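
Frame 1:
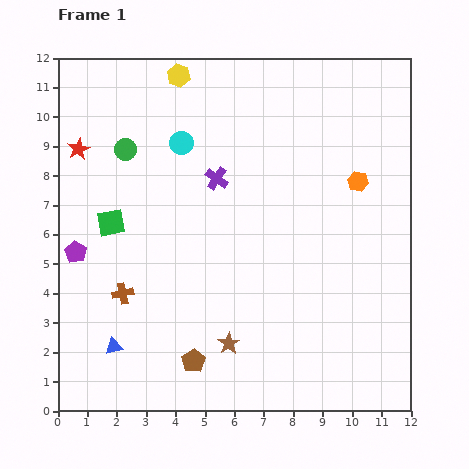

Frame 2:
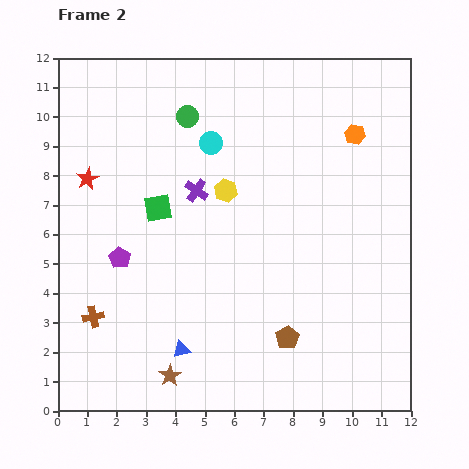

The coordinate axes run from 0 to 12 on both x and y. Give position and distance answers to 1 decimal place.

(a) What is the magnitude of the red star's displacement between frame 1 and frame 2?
1.0

The red star moved from (0.7, 8.9) to (1.0, 7.9), a distance of √(0.3² + 1.0²) ≈ 1.0.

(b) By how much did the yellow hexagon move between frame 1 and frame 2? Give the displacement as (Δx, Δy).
(1.6, -3.9)

The yellow hexagon was at (4.1, 11.4) in frame 1 and (5.7, 7.5) in frame 2.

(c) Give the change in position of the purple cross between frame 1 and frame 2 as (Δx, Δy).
(-0.7, -0.4)

The purple cross was at (5.4, 7.9) in frame 1 and (4.7, 7.5) in frame 2.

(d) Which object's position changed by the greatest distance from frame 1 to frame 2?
the yellow hexagon

(moved 4.2; next 3.3)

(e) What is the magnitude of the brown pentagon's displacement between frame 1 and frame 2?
3.3

The brown pentagon moved from (4.6, 1.7) to (7.8, 2.5), a distance of √(3.2² + 0.8²) ≈ 3.3.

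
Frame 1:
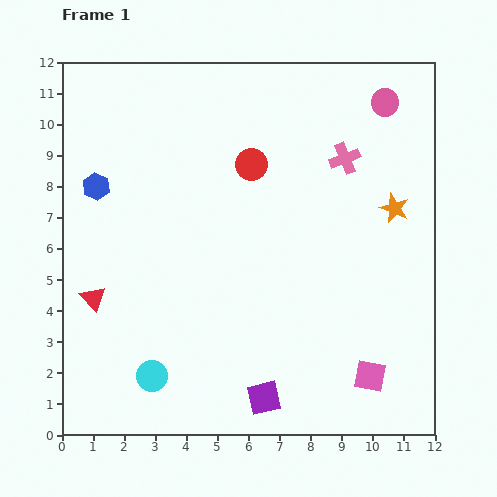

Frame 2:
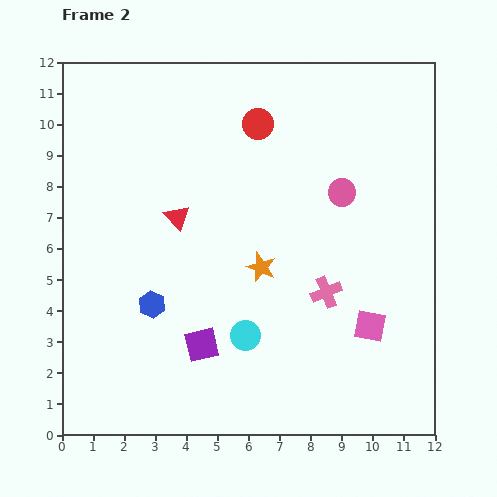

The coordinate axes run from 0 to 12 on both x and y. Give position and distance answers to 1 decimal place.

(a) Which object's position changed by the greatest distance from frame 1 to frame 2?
the orange star

(moved 4.7; next 4.3)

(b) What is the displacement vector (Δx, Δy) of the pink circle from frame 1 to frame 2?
(-1.4, -2.9)

The pink circle was at (10.4, 10.7) in frame 1 and (9.0, 7.8) in frame 2.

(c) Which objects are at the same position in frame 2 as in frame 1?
none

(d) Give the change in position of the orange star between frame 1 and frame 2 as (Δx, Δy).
(-4.3, -1.9)

The orange star was at (10.7, 7.3) in frame 1 and (6.4, 5.4) in frame 2.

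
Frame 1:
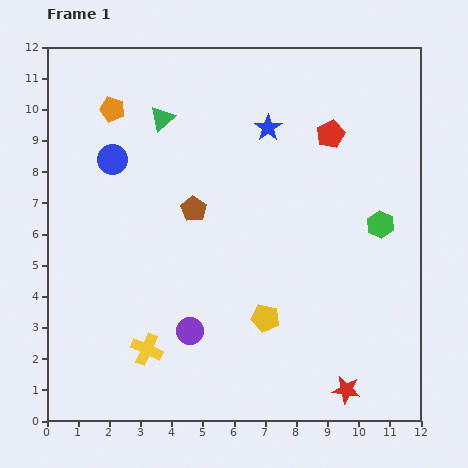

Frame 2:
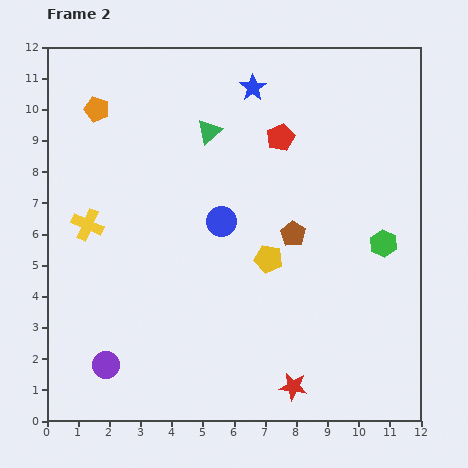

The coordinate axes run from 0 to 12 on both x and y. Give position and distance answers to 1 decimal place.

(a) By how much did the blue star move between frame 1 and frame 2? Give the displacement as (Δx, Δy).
(-0.5, 1.3)

The blue star was at (7.1, 9.4) in frame 1 and (6.6, 10.7) in frame 2.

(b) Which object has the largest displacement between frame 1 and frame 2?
the yellow cross

(moved 4.4; next 4.0)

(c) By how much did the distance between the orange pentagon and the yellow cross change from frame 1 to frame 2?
-4.1

Distance in frame 1: 7.8. Distance in frame 2: 3.7.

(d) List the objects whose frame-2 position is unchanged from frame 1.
none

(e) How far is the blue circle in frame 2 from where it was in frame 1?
4.0

The blue circle moved from (2.1, 8.4) to (5.6, 6.4), a distance of √(3.5² + 2.0²) ≈ 4.0.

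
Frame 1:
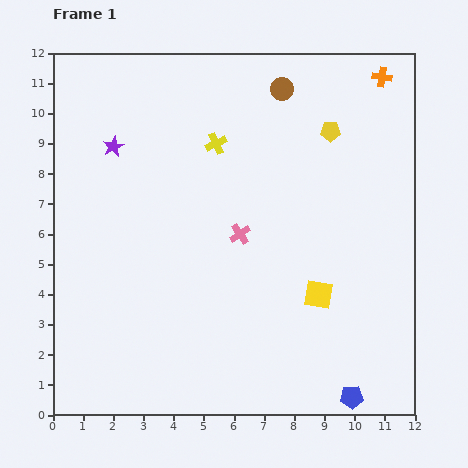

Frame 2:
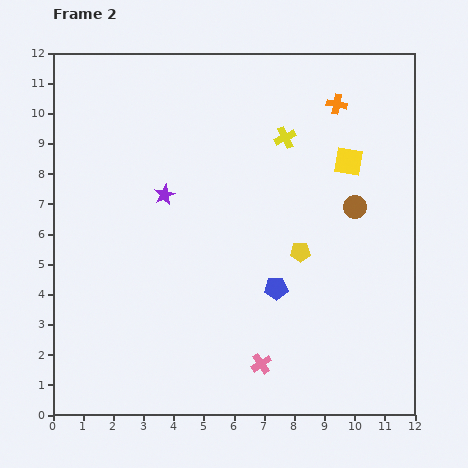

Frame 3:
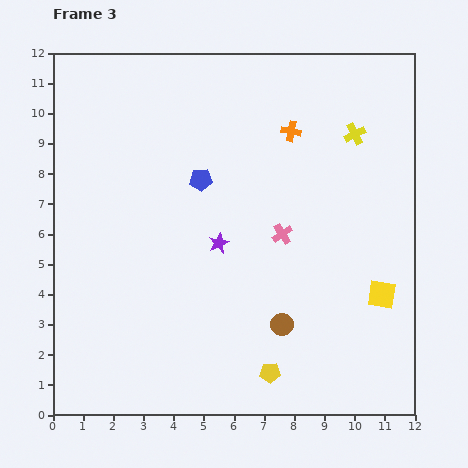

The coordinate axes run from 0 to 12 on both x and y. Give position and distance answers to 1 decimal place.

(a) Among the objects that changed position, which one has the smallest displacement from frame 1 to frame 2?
the orange cross

(moved 1.7)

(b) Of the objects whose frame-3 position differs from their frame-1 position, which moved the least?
the pink cross

(moved 1.4)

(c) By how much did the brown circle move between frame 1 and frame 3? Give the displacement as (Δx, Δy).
(0.0, -7.8)

The brown circle was at (7.6, 10.8) in frame 1 and (7.6, 3.0) in frame 3.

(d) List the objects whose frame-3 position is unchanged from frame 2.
none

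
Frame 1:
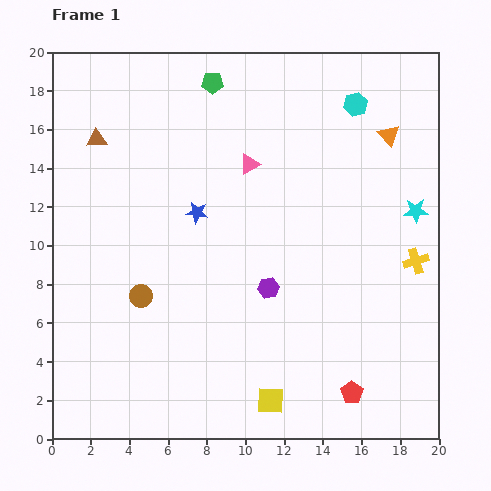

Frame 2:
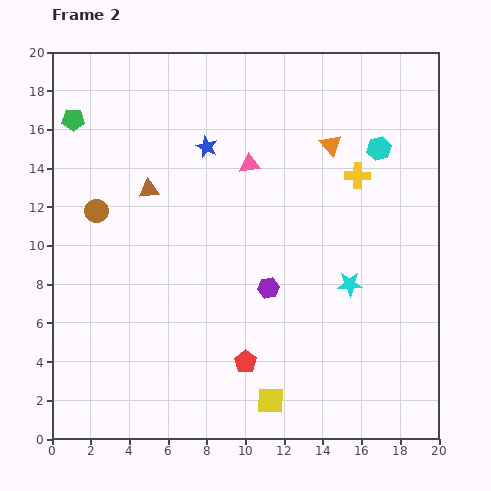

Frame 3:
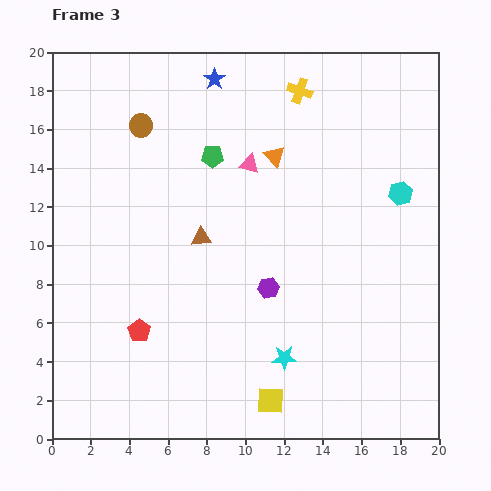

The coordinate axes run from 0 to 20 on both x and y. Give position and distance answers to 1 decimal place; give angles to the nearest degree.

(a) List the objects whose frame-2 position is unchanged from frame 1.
the purple hexagon, the yellow square, the pink triangle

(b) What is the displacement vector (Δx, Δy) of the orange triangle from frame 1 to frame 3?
(-5.9, -1.1)

The orange triangle was at (17.4, 15.7) in frame 1 and (11.5, 14.6) in frame 3.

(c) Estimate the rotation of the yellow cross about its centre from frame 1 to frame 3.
36° clockwise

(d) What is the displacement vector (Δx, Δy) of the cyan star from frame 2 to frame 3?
(-3.4, -3.8)

The cyan star was at (15.4, 8.0) in frame 2 and (12.0, 4.2) in frame 3.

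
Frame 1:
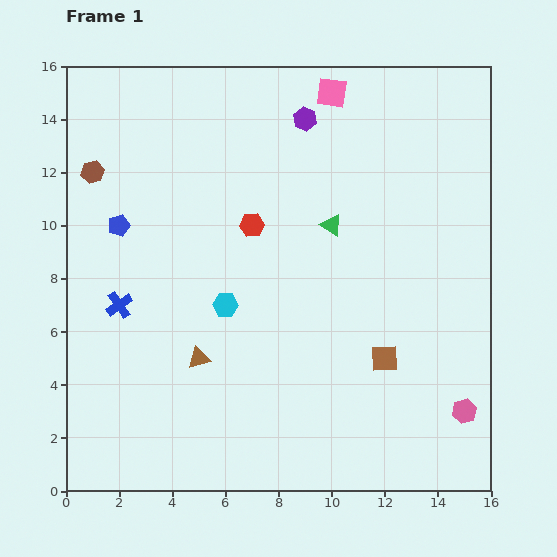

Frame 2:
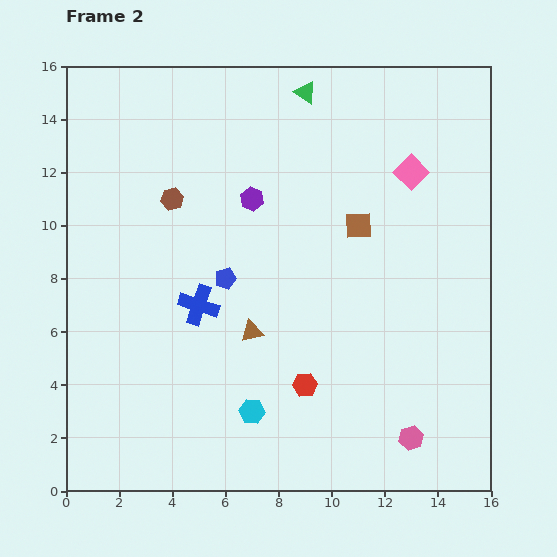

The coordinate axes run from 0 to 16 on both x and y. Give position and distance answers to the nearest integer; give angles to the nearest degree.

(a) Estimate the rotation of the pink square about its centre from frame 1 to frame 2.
38° clockwise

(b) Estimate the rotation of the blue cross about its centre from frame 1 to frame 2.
38° counter-clockwise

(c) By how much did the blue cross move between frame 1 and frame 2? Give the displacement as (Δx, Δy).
(3, 0)

The blue cross was at (2, 7) in frame 1 and (5, 7) in frame 2.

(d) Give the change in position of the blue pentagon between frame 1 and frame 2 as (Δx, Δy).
(4, -2)

The blue pentagon was at (2, 10) in frame 1 and (6, 8) in frame 2.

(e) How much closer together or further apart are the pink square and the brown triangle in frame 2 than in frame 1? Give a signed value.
-3

Distance in frame 1: 11. Distance in frame 2: 8.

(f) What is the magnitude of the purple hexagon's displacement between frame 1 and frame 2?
4

The purple hexagon moved from (9, 14) to (7, 11), a distance of √(2² + 3²) ≈ 4.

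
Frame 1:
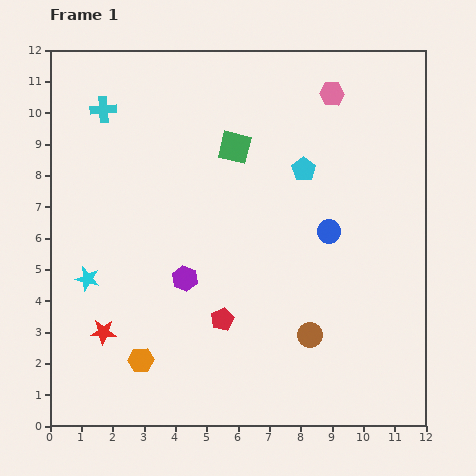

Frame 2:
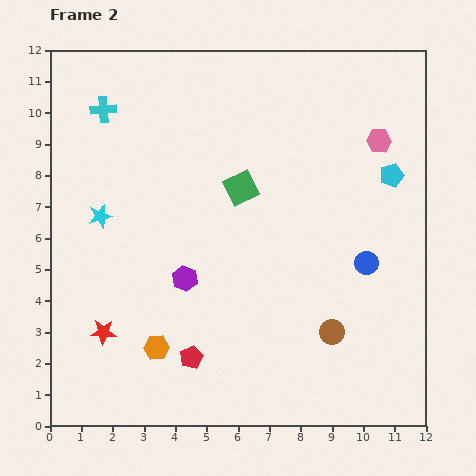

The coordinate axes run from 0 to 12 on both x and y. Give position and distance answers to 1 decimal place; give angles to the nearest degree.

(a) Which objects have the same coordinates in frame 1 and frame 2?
the cyan cross, the purple hexagon, the red star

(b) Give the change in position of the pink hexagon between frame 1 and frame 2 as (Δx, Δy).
(1.5, -1.5)

The pink hexagon was at (9.0, 10.6) in frame 1 and (10.5, 9.1) in frame 2.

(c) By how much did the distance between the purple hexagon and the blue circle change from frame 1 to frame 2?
+1.0

Distance in frame 1: 4.8. Distance in frame 2: 5.8.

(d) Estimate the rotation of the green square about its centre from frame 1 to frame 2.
39° counter-clockwise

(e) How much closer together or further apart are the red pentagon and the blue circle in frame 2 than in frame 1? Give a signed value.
+2.0

Distance in frame 1: 4.4. Distance in frame 2: 6.4.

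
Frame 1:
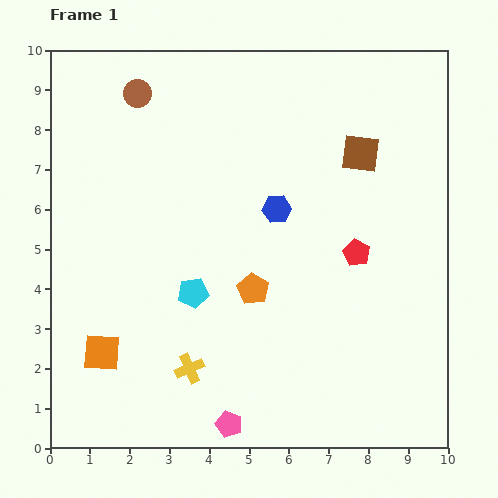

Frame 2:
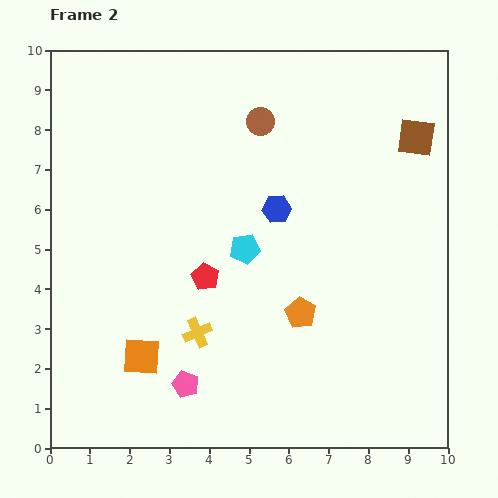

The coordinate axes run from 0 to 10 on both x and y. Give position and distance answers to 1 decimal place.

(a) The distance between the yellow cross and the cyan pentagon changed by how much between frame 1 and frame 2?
+0.5

Distance in frame 1: 1.9. Distance in frame 2: 2.4.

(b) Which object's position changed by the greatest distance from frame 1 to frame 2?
the red pentagon

(moved 3.8; next 3.2)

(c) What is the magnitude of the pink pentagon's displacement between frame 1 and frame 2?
1.5

The pink pentagon moved from (4.5, 0.6) to (3.4, 1.6), a distance of √(1.1² + 1.0²) ≈ 1.5.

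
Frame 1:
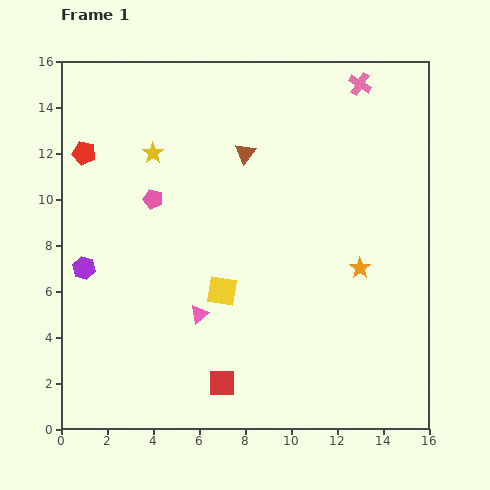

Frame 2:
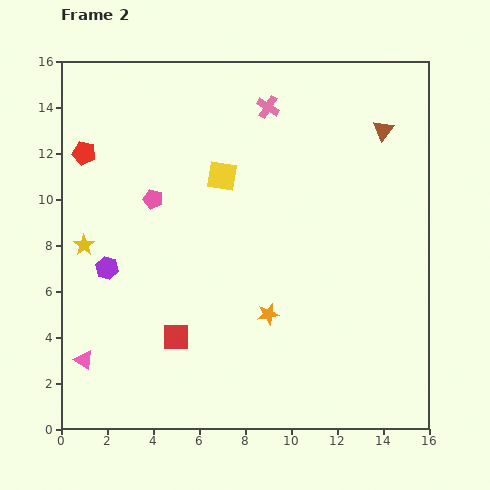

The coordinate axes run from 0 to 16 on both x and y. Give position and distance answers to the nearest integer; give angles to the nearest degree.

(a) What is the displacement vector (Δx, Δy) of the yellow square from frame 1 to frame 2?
(0, 5)

The yellow square was at (7, 6) in frame 1 and (7, 11) in frame 2.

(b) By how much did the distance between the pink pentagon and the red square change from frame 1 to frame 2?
-3

Distance in frame 1: 9. Distance in frame 2: 6.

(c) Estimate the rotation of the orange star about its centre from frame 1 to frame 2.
26° clockwise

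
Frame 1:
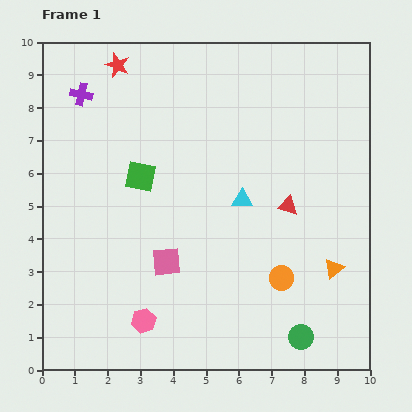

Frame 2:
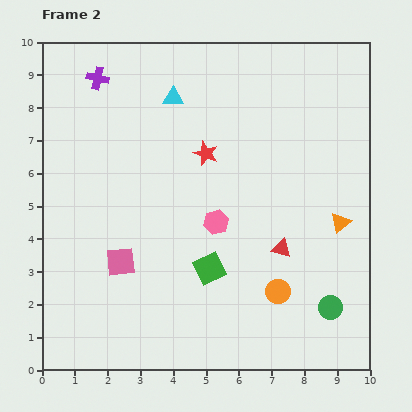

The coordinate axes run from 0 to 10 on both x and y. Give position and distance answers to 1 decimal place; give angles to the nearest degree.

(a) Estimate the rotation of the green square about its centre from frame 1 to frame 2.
38° counter-clockwise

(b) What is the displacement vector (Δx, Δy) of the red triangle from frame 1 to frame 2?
(-0.2, -1.3)

The red triangle was at (7.5, 5.0) in frame 1 and (7.3, 3.7) in frame 2.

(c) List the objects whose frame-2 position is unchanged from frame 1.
none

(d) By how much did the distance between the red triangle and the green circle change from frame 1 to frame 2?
-1.7

Distance in frame 1: 4.0. Distance in frame 2: 2.3.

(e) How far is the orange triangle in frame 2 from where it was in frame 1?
1.4

The orange triangle moved from (8.9, 3.1) to (9.1, 4.5), a distance of √(0.2² + 1.4²) ≈ 1.4.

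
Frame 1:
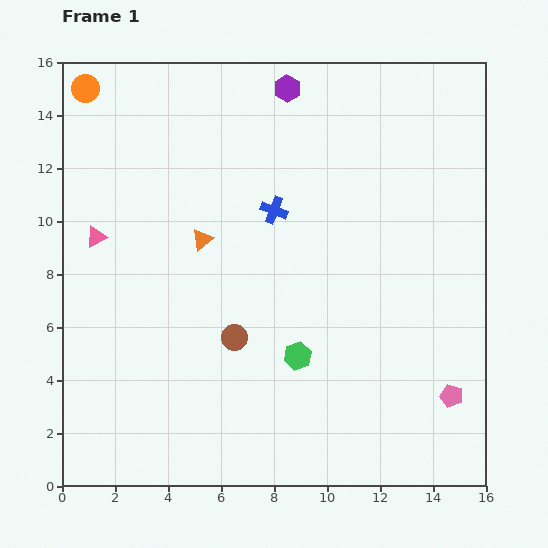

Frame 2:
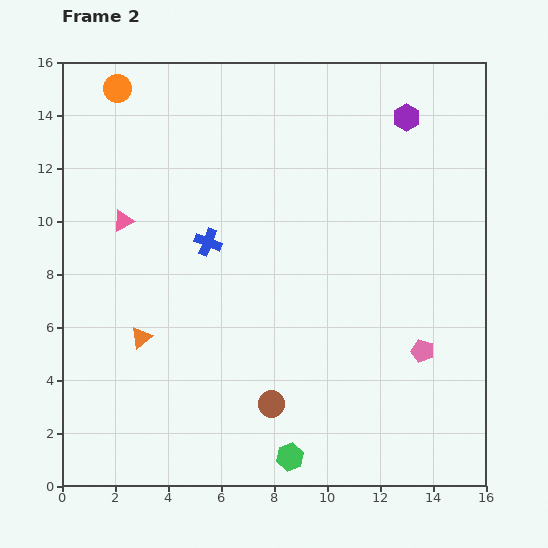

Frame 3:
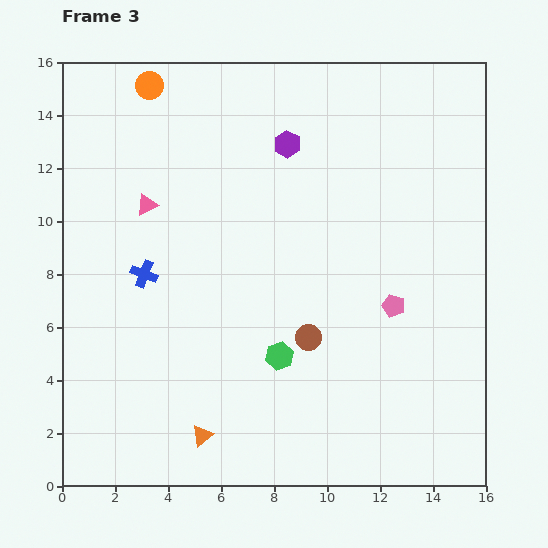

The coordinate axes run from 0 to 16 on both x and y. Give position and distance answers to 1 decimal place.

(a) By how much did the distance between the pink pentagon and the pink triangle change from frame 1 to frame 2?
-2.4

Distance in frame 1: 14.7. Distance in frame 2: 12.3.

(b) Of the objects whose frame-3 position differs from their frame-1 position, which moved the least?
the green hexagon

(moved 0.7)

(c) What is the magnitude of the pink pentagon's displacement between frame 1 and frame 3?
4.0

The pink pentagon moved from (14.7, 3.4) to (12.5, 6.8), a distance of √(2.2² + 3.4²) ≈ 4.0.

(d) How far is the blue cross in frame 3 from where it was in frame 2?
2.7

The blue cross moved from (5.5, 9.2) to (3.1, 8.0), a distance of √(2.4² + 1.2²) ≈ 2.7.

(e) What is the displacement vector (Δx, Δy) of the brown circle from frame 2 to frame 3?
(1.4, 2.5)

The brown circle was at (7.9, 3.1) in frame 2 and (9.3, 5.6) in frame 3.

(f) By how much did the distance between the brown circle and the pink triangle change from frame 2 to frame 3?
-1.0

Distance in frame 2: 8.9. Distance in frame 3: 7.9.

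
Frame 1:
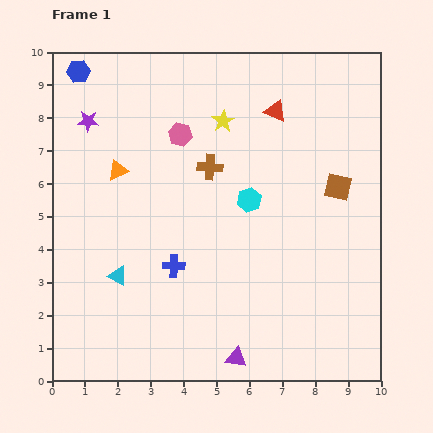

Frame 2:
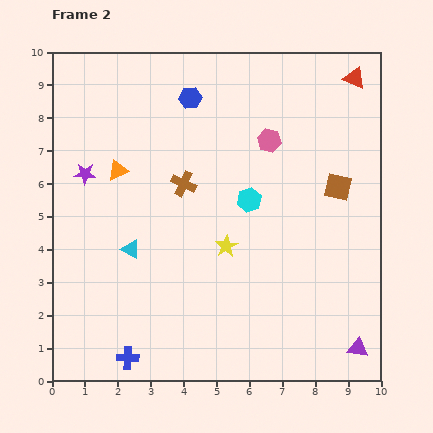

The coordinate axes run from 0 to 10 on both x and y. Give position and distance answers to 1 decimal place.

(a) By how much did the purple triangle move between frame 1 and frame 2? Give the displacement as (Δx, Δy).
(3.7, 0.3)

The purple triangle was at (5.6, 0.7) in frame 1 and (9.3, 1.0) in frame 2.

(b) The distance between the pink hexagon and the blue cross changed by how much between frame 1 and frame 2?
+3.9

Distance in frame 1: 4.0. Distance in frame 2: 7.9.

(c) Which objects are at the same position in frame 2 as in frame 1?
the orange triangle, the cyan hexagon, the brown square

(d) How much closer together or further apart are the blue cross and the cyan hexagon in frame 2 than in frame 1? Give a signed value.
+3.1

Distance in frame 1: 3.0. Distance in frame 2: 6.1.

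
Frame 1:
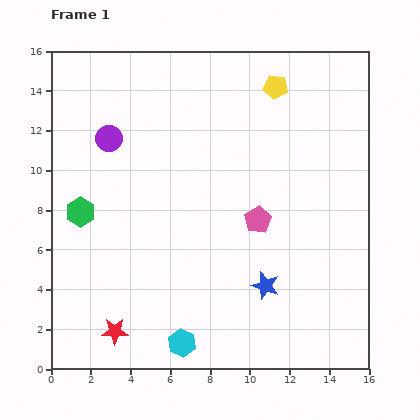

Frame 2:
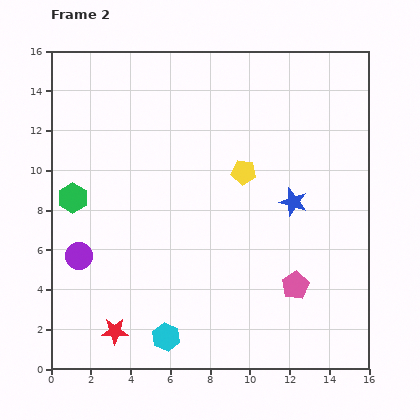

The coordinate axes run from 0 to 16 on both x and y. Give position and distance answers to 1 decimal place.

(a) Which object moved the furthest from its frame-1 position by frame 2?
the purple circle

(moved 6.1; next 4.6)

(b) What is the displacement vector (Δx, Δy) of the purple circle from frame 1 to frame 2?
(-1.5, -5.9)

The purple circle was at (2.9, 11.6) in frame 1 and (1.4, 5.7) in frame 2.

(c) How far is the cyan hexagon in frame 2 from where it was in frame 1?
0.9

The cyan hexagon moved from (6.6, 1.3) to (5.8, 1.6), a distance of √(0.8² + 0.3²) ≈ 0.9.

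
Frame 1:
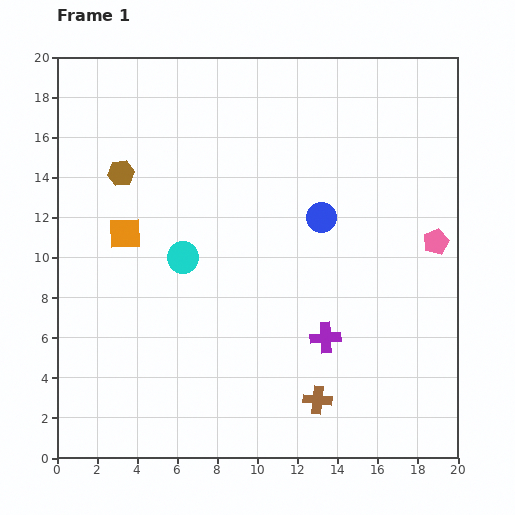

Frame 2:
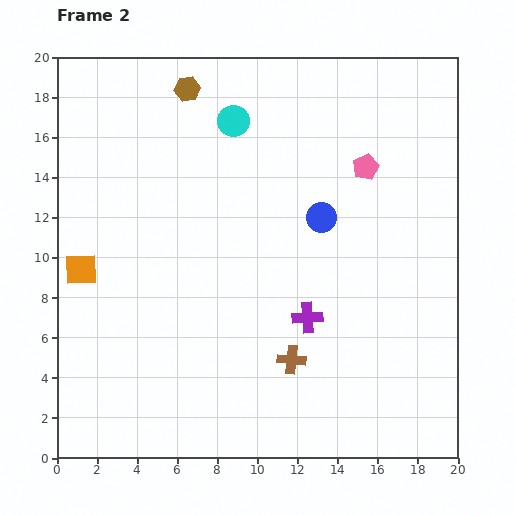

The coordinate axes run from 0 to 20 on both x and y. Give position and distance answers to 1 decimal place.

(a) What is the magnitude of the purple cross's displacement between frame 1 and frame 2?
1.3

The purple cross moved from (13.4, 6.0) to (12.5, 7.0), a distance of √(0.9² + 1.0²) ≈ 1.3.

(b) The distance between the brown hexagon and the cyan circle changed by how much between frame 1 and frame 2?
-2.4

Distance in frame 1: 5.2. Distance in frame 2: 2.8.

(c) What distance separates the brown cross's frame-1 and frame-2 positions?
2.4

The brown cross moved from (13.0, 2.9) to (11.7, 4.9), a distance of √(1.3² + 2.0²) ≈ 2.4.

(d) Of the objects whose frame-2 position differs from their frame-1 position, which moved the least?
the purple cross

(moved 1.3)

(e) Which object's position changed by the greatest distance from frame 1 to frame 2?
the cyan circle

(moved 7.2; next 5.3)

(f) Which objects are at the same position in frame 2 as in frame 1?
the blue circle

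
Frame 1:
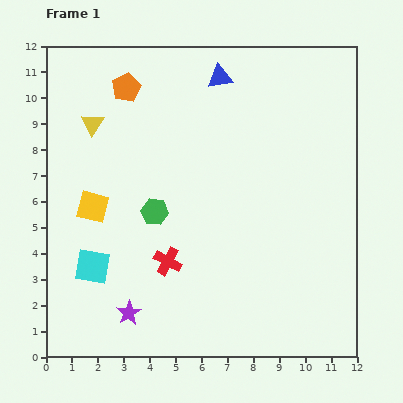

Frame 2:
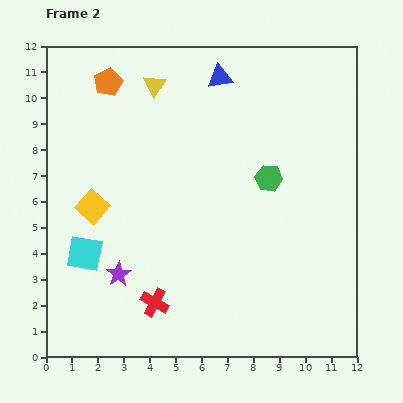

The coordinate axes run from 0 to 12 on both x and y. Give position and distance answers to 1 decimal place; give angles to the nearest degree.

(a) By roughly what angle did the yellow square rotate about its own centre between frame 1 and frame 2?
27° clockwise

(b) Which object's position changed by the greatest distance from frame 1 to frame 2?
the green hexagon

(moved 4.6; next 2.8)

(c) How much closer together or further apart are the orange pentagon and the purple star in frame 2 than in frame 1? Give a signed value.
-1.3

Distance in frame 1: 8.7. Distance in frame 2: 7.4.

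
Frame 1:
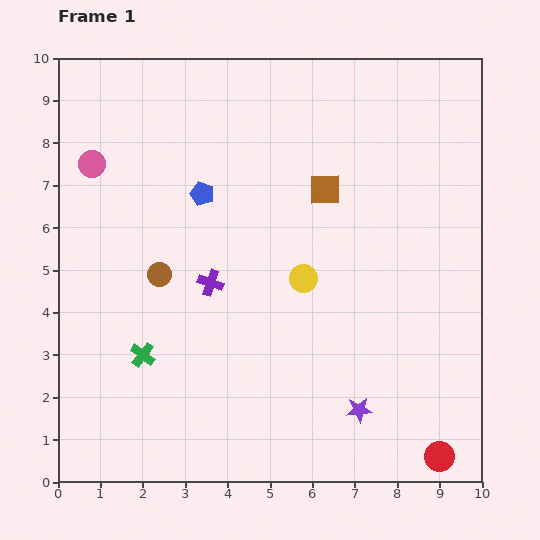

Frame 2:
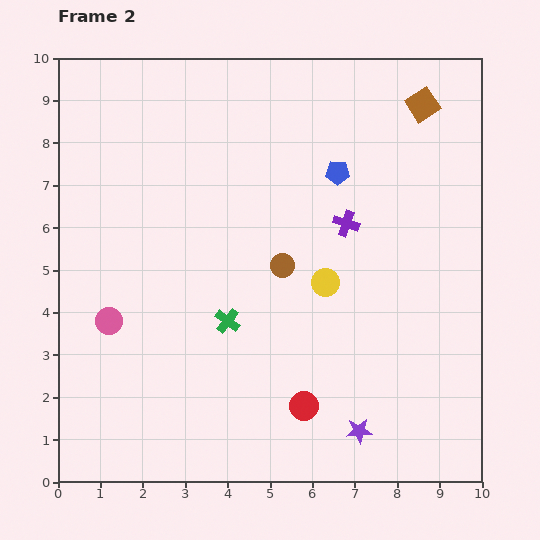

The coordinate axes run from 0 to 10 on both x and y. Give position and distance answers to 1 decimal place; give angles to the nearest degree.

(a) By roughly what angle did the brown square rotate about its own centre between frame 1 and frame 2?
31° counter-clockwise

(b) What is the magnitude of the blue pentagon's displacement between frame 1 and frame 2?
3.2

The blue pentagon moved from (3.4, 6.8) to (6.6, 7.3), a distance of √(3.2² + 0.5²) ≈ 3.2.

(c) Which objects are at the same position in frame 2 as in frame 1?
none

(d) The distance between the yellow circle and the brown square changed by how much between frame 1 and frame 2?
+2.6

Distance in frame 1: 2.2. Distance in frame 2: 4.8.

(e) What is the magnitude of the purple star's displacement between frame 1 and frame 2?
0.5

The purple star moved from (7.1, 1.7) to (7.1, 1.2), a distance of √(0.0² + 0.5²) ≈ 0.5.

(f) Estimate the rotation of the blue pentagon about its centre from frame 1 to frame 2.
18° counter-clockwise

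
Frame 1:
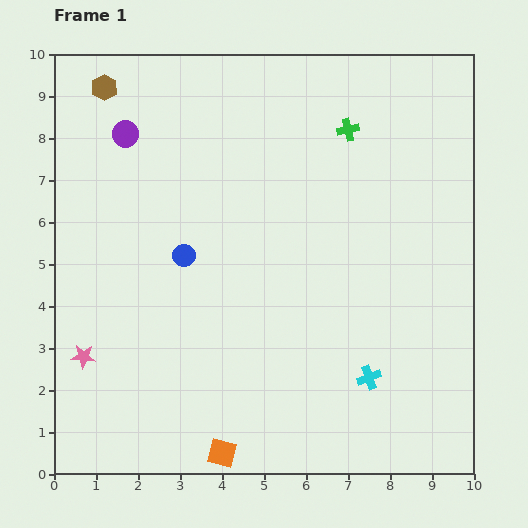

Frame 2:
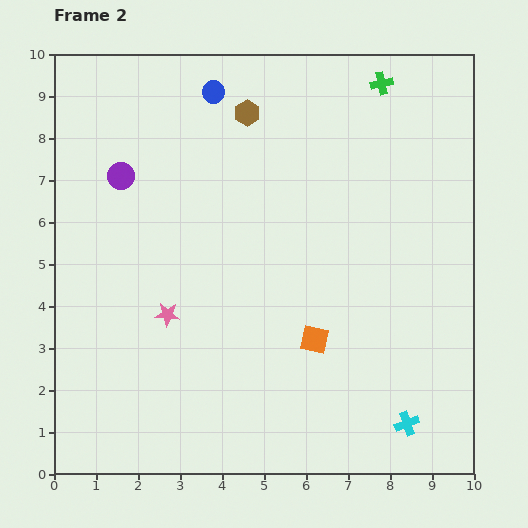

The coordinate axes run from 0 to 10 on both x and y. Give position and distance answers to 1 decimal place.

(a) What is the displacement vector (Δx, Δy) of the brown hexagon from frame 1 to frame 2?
(3.4, -0.6)

The brown hexagon was at (1.2, 9.2) in frame 1 and (4.6, 8.6) in frame 2.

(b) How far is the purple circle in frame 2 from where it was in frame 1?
1.0

The purple circle moved from (1.7, 8.1) to (1.6, 7.1), a distance of √(0.1² + 1.0²) ≈ 1.0.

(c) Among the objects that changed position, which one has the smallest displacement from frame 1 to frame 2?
the purple circle

(moved 1.0)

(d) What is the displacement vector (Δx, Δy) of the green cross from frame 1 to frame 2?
(0.8, 1.1)

The green cross was at (7.0, 8.2) in frame 1 and (7.8, 9.3) in frame 2.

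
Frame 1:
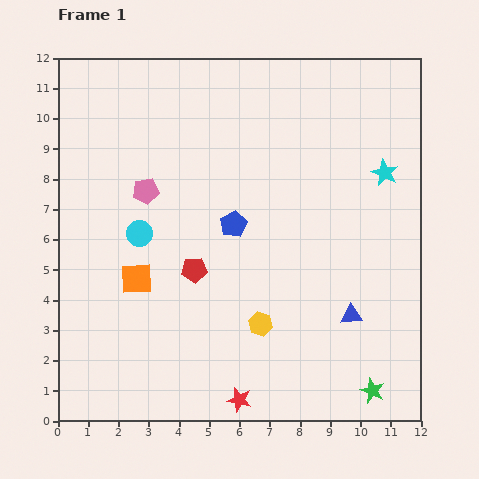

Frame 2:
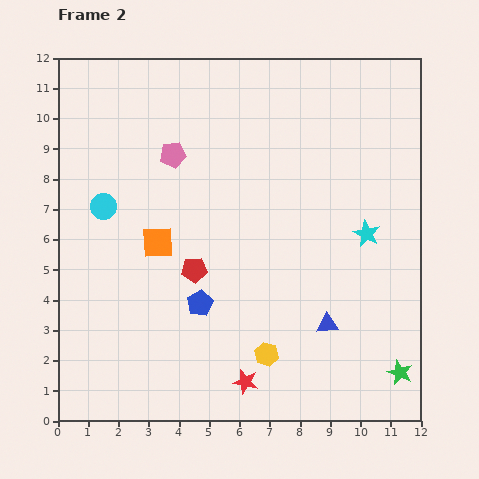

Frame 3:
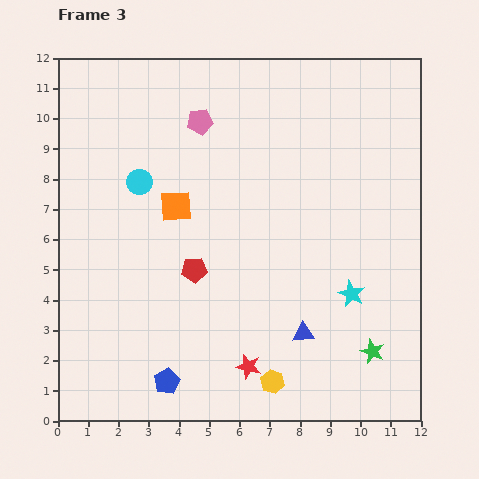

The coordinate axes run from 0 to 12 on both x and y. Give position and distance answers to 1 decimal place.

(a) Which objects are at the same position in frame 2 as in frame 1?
the red pentagon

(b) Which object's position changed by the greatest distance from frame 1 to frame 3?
the blue pentagon

(moved 5.6; next 4.1)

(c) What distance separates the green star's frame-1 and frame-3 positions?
1.3

The green star moved from (10.4, 1.0) to (10.4, 2.3), a distance of √(0.0² + 1.3²) ≈ 1.3.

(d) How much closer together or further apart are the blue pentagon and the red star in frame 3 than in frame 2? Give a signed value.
-0.3

Distance in frame 2: 3.0. Distance in frame 3: 2.7.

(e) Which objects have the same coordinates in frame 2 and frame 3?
the red pentagon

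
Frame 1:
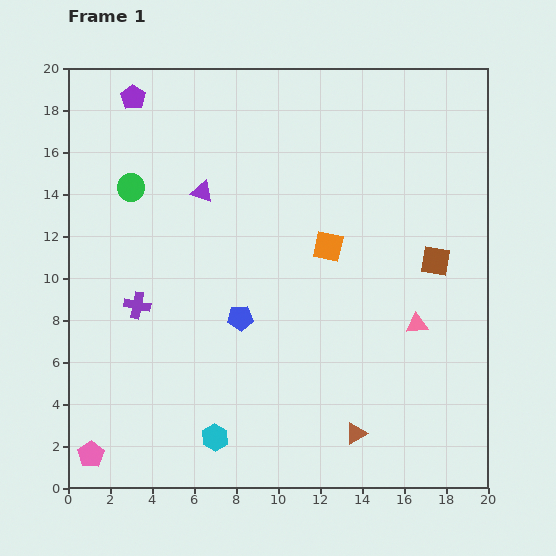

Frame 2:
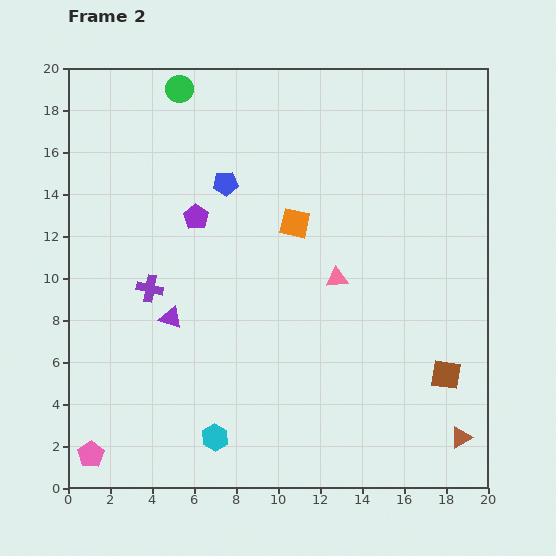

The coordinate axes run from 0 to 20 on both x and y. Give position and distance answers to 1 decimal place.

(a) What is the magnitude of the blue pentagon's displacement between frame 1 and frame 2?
6.4

The blue pentagon moved from (8.2, 8.1) to (7.5, 14.5), a distance of √(0.7² + 6.4²) ≈ 6.4.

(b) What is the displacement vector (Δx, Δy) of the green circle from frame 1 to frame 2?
(2.3, 4.7)

The green circle was at (3.0, 14.3) in frame 1 and (5.3, 19.0) in frame 2.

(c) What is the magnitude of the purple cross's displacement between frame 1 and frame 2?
1.0

The purple cross moved from (3.3, 8.7) to (3.9, 9.5), a distance of √(0.6² + 0.8²) ≈ 1.0.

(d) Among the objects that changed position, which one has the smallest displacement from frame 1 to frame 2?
the purple cross

(moved 1.0)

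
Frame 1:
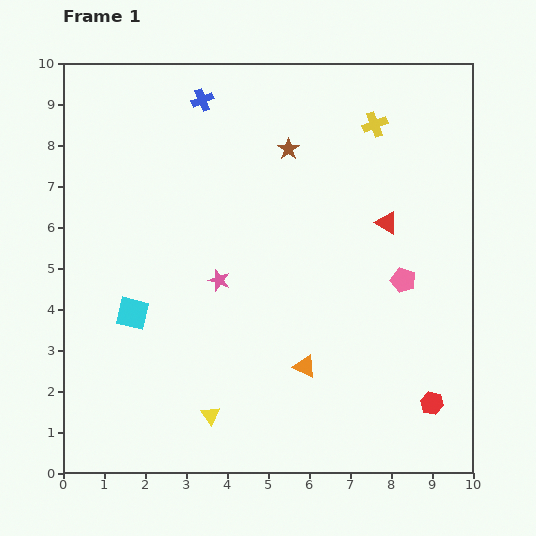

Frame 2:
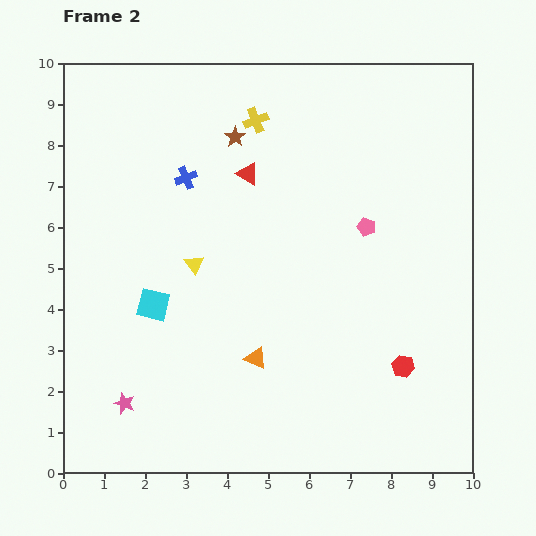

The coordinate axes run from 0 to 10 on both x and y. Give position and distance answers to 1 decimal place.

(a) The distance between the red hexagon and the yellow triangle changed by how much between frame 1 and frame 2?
+0.3

Distance in frame 1: 5.4. Distance in frame 2: 5.7.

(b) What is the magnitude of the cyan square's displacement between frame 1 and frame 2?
0.5

The cyan square moved from (1.7, 3.9) to (2.2, 4.1), a distance of √(0.5² + 0.2²) ≈ 0.5.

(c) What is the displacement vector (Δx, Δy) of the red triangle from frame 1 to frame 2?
(-3.4, 1.2)

The red triangle was at (7.9, 6.1) in frame 1 and (4.5, 7.3) in frame 2.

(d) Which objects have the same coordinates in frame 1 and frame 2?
none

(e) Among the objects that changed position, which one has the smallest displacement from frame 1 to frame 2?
the cyan square

(moved 0.5)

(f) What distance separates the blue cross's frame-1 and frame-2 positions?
1.9

The blue cross moved from (3.4, 9.1) to (3.0, 7.2), a distance of √(0.4² + 1.9²) ≈ 1.9.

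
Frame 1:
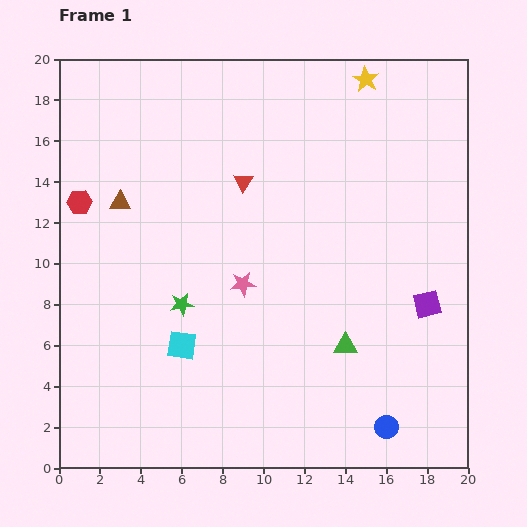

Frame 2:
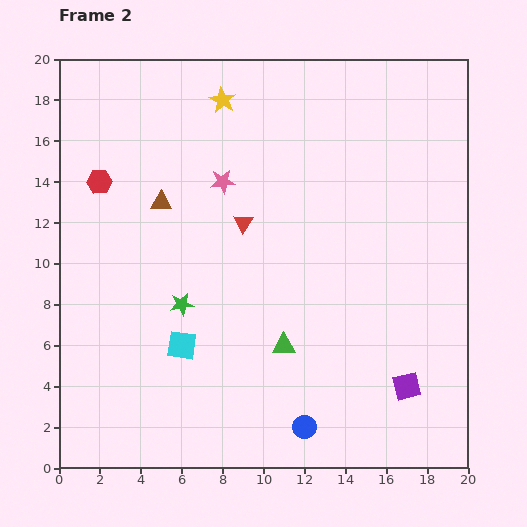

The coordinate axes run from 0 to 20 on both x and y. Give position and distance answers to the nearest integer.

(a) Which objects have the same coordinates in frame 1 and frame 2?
the cyan square, the green star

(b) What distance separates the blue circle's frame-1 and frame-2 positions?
4

The blue circle moved from (16, 2) to (12, 2), a distance of √(4² + 0²) ≈ 4.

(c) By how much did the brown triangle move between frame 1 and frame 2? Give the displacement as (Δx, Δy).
(2, 0)

The brown triangle was at (3, 13) in frame 1 and (5, 13) in frame 2.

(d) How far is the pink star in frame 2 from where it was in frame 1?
5

The pink star moved from (9, 9) to (8, 14), a distance of √(1² + 5²) ≈ 5.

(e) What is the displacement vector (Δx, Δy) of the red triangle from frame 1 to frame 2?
(0, -2)

The red triangle was at (9, 14) in frame 1 and (9, 12) in frame 2.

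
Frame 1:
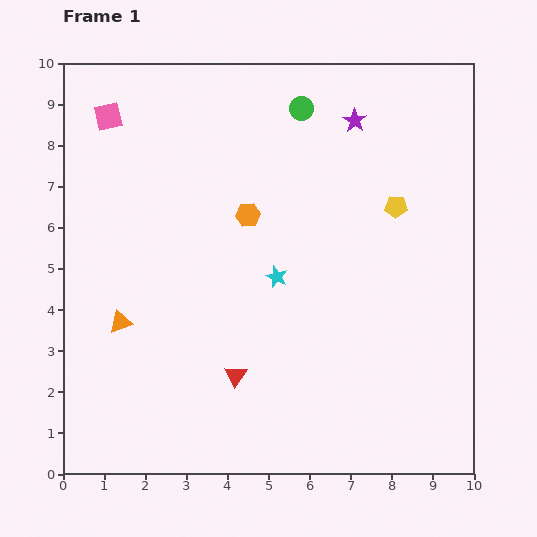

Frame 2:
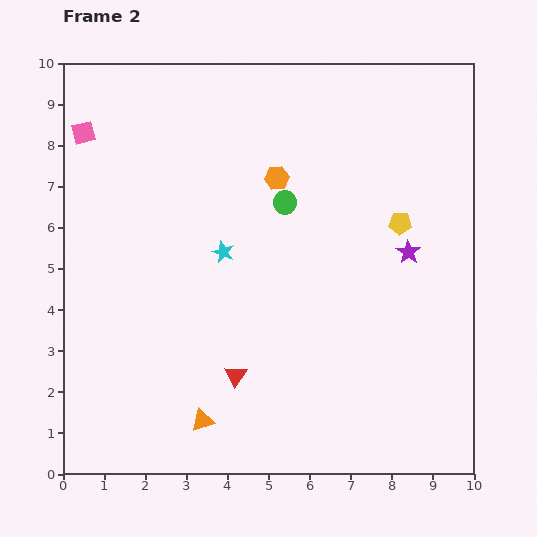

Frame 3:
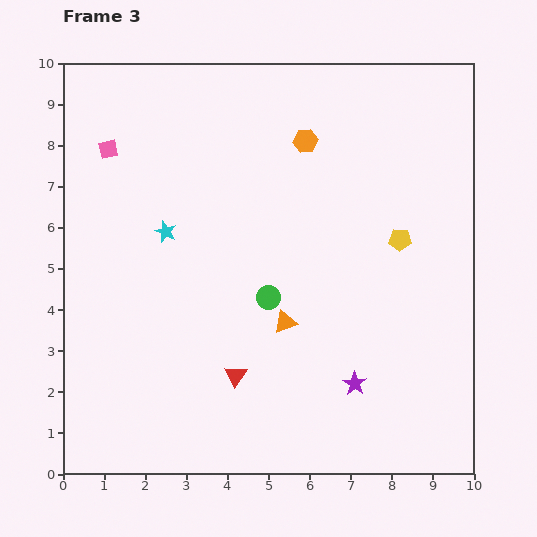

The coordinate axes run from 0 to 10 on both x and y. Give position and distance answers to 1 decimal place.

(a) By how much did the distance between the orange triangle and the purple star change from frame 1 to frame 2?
-1.0

Distance in frame 1: 7.5. Distance in frame 2: 6.5.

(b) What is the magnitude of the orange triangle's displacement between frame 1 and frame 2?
3.1

The orange triangle moved from (1.4, 3.7) to (3.4, 1.3), a distance of √(2.0² + 2.4²) ≈ 3.1.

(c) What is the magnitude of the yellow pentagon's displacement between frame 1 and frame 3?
0.8

The yellow pentagon moved from (8.1, 6.5) to (8.2, 5.7), a distance of √(0.1² + 0.8²) ≈ 0.8.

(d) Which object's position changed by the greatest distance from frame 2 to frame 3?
the purple star

(moved 3.5; next 3.1)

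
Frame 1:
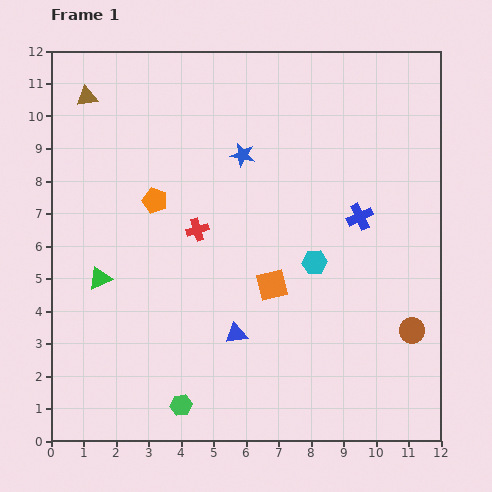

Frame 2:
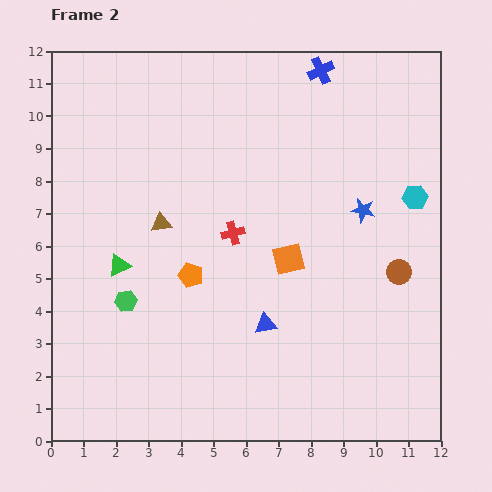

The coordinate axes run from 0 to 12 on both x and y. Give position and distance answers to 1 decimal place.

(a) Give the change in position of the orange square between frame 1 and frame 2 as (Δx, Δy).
(0.5, 0.8)

The orange square was at (6.8, 4.8) in frame 1 and (7.3, 5.6) in frame 2.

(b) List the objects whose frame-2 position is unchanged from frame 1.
none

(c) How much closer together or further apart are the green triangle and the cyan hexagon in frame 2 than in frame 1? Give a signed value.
+2.7

Distance in frame 1: 6.6. Distance in frame 2: 9.3.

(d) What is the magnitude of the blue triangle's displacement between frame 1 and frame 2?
0.9

The blue triangle moved from (5.7, 3.3) to (6.6, 3.6), a distance of √(0.9² + 0.3²) ≈ 0.9.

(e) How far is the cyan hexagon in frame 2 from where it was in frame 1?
3.7

The cyan hexagon moved from (8.1, 5.5) to (11.2, 7.5), a distance of √(3.1² + 2.0²) ≈ 3.7.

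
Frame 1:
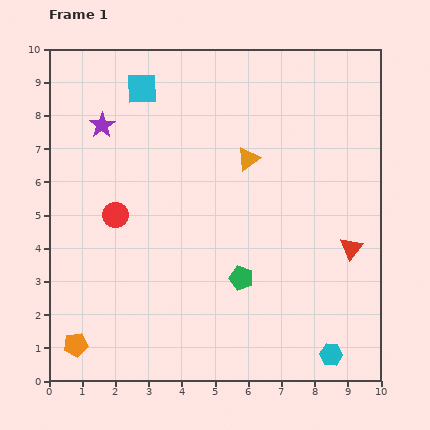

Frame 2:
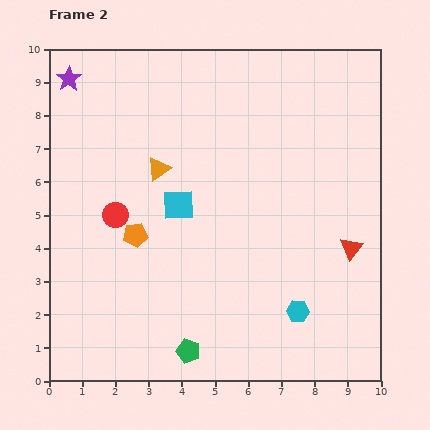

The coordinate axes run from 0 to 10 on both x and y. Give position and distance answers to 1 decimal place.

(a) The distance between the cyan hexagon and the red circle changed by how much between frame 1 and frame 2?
-1.5

Distance in frame 1: 7.7. Distance in frame 2: 6.2.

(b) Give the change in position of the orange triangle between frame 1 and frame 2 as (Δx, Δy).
(-2.7, -0.3)

The orange triangle was at (6.0, 6.7) in frame 1 and (3.3, 6.4) in frame 2.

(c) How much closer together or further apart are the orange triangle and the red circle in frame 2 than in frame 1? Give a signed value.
-2.4

Distance in frame 1: 4.3. Distance in frame 2: 1.9.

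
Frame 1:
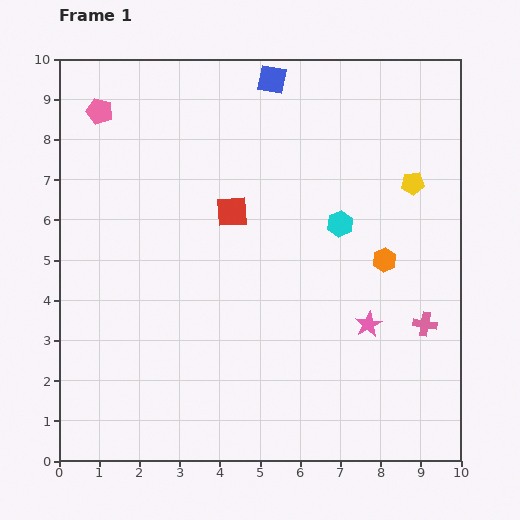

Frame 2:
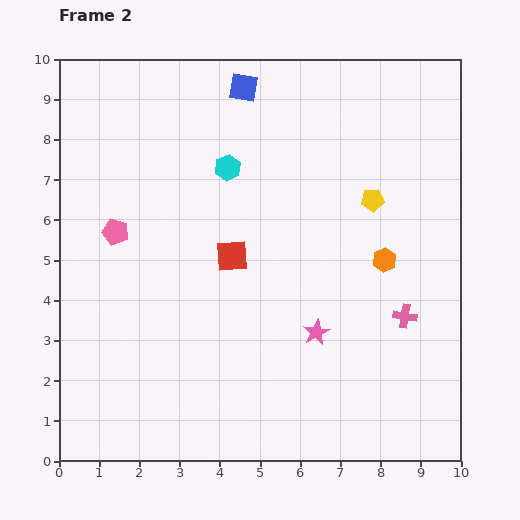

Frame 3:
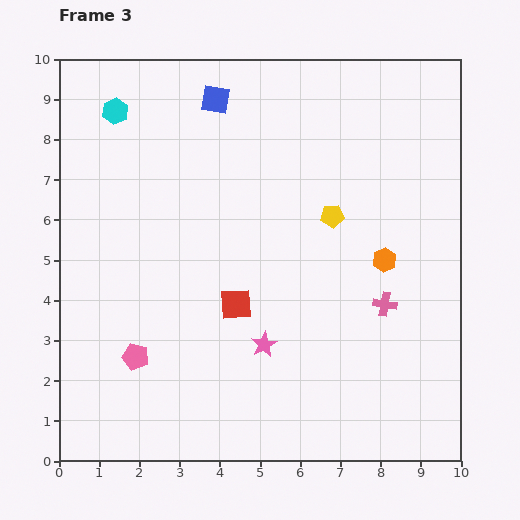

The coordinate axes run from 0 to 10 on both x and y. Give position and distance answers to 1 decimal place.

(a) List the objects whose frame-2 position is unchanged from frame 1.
the orange hexagon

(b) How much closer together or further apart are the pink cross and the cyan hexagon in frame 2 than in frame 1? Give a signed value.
+2.4

Distance in frame 1: 3.3. Distance in frame 2: 5.7.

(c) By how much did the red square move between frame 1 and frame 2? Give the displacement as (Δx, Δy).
(0.0, -1.1)

The red square was at (4.3, 6.2) in frame 1 and (4.3, 5.1) in frame 2.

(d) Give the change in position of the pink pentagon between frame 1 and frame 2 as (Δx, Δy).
(0.4, -3.0)

The pink pentagon was at (1.0, 8.7) in frame 1 and (1.4, 5.7) in frame 2.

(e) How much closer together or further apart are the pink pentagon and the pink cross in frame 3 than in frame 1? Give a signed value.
-3.4

Distance in frame 1: 9.7. Distance in frame 3: 6.3.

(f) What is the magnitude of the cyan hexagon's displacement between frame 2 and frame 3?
3.1

The cyan hexagon moved from (4.2, 7.3) to (1.4, 8.7), a distance of √(2.8² + 1.4²) ≈ 3.1.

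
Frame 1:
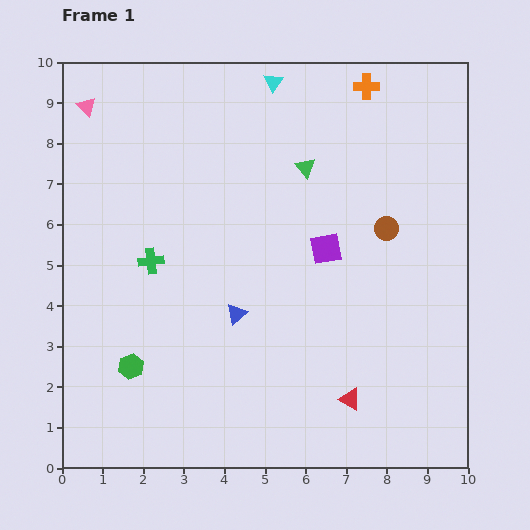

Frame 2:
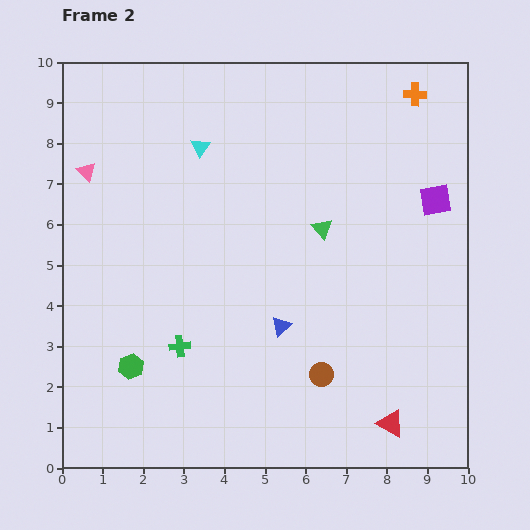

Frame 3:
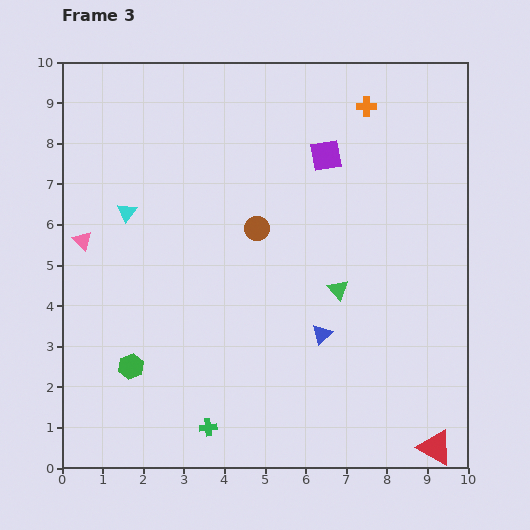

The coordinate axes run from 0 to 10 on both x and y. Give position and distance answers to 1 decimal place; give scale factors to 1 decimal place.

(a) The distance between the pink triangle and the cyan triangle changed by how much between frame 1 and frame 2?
-1.7

Distance in frame 1: 4.6. Distance in frame 2: 2.9.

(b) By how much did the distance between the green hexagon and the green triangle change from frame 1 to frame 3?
-1.1

Distance in frame 1: 6.5. Distance in frame 3: 5.4.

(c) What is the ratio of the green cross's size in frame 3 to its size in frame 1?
0.7×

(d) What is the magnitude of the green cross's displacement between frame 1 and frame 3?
4.3

The green cross moved from (2.2, 5.1) to (3.6, 1.0), a distance of √(1.4² + 4.1²) ≈ 4.3.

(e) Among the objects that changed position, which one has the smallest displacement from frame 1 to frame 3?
the orange cross

(moved 0.5)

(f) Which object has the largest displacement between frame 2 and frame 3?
the brown circle

(moved 3.9; next 2.9)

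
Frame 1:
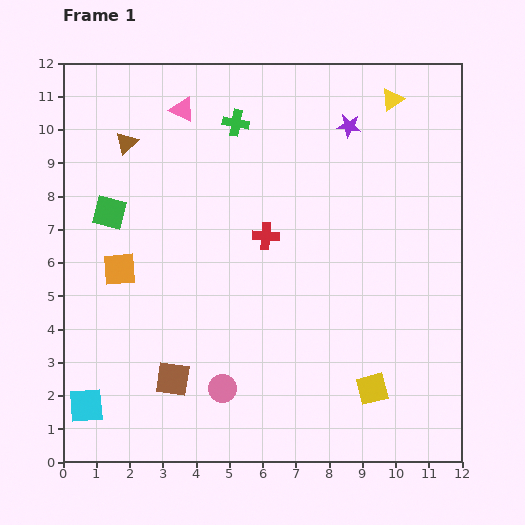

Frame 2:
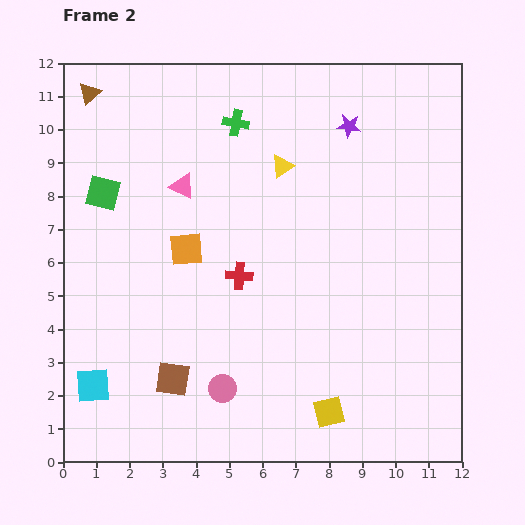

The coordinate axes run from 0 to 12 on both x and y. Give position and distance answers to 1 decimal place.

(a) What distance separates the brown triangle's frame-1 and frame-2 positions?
1.9

The brown triangle moved from (1.9, 9.6) to (0.8, 11.1), a distance of √(1.1² + 1.5²) ≈ 1.9.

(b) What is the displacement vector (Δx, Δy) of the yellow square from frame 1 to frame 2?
(-1.3, -0.7)

The yellow square was at (9.3, 2.2) in frame 1 and (8.0, 1.5) in frame 2.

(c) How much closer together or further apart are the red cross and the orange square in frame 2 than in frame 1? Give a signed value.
-2.7

Distance in frame 1: 4.5. Distance in frame 2: 1.8.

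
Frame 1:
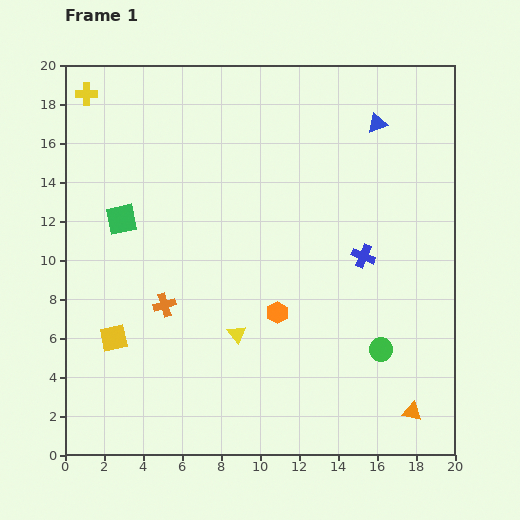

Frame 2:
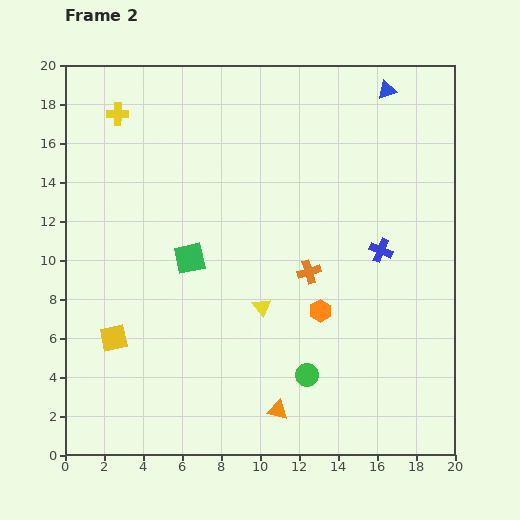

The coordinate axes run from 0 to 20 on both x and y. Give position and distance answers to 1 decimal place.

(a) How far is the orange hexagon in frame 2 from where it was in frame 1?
2.2

The orange hexagon moved from (10.9, 7.3) to (13.1, 7.4), a distance of √(2.2² + 0.1²) ≈ 2.2.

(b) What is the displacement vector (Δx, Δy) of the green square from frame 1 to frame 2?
(3.5, -2.0)

The green square was at (2.9, 12.1) in frame 1 and (6.4, 10.1) in frame 2.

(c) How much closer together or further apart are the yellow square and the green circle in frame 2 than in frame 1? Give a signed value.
-3.6

Distance in frame 1: 13.7. Distance in frame 2: 10.1.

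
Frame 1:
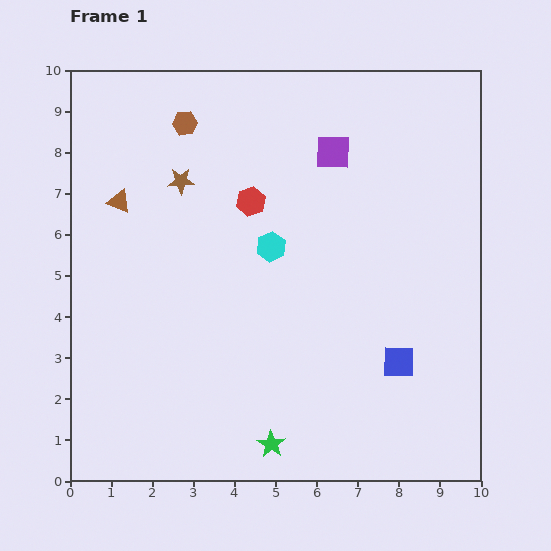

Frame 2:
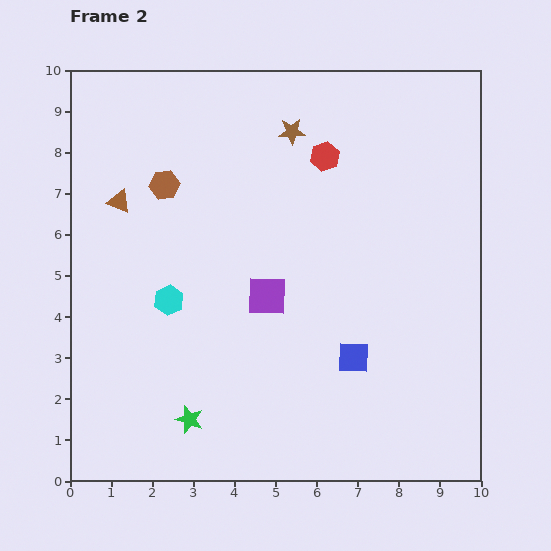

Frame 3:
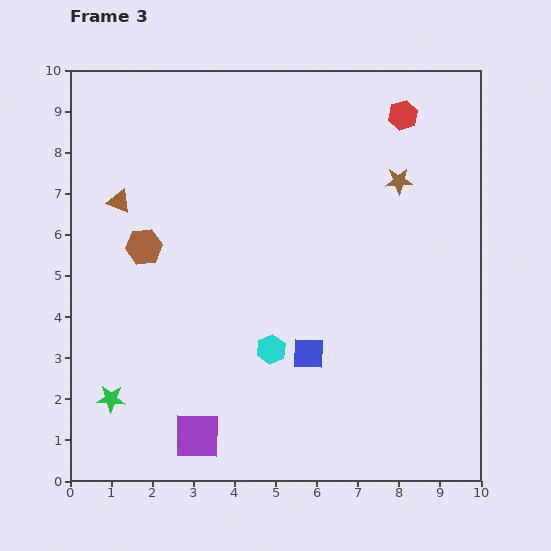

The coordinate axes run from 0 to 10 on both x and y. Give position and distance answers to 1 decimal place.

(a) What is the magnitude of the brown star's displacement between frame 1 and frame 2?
3.0

The brown star moved from (2.7, 7.3) to (5.4, 8.5), a distance of √(2.7² + 1.2²) ≈ 3.0.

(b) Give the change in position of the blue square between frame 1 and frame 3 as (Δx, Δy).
(-2.2, 0.2)

The blue square was at (8.0, 2.9) in frame 1 and (5.8, 3.1) in frame 3.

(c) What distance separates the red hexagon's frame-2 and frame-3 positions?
2.1

The red hexagon moved from (6.2, 7.9) to (8.1, 8.9), a distance of √(1.9² + 1.0²) ≈ 2.1.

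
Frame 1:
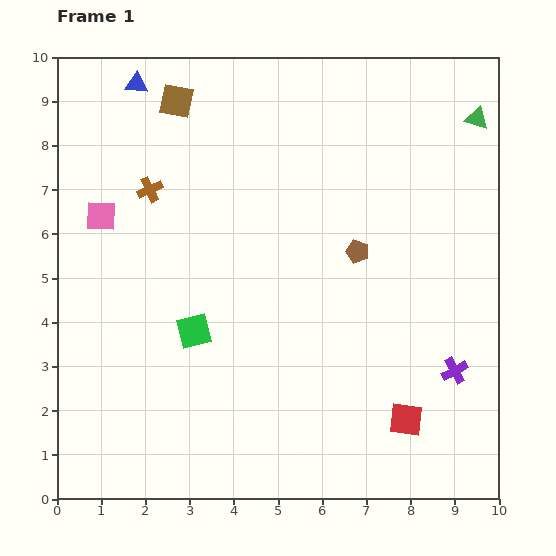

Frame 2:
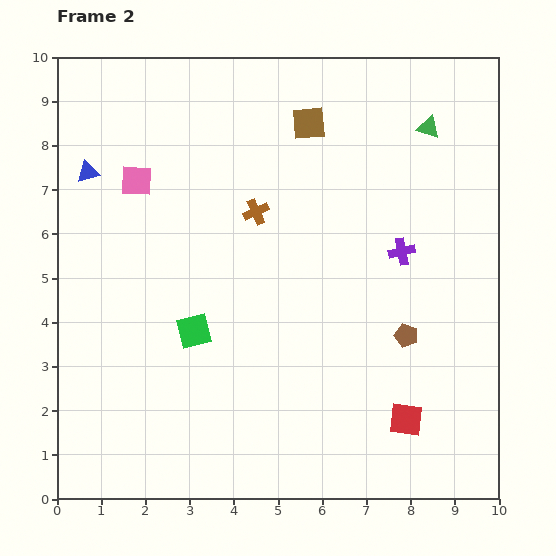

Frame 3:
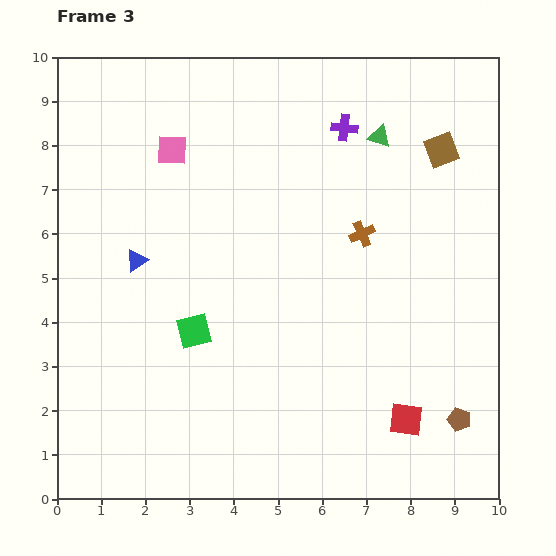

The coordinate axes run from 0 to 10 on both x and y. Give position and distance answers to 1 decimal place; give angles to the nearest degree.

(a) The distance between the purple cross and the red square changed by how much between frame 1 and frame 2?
+2.2

Distance in frame 1: 1.6. Distance in frame 2: 3.8.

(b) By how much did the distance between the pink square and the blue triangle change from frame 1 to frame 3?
-0.5

Distance in frame 1: 3.1. Distance in frame 3: 2.6.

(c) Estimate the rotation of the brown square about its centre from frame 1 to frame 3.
32° counter-clockwise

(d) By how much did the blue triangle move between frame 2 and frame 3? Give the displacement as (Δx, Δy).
(1.1, -2.0)

The blue triangle was at (0.7, 7.4) in frame 2 and (1.8, 5.4) in frame 3.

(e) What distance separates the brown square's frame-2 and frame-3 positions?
3.1

The brown square moved from (5.7, 8.5) to (8.7, 7.9), a distance of √(3.0² + 0.6²) ≈ 3.1.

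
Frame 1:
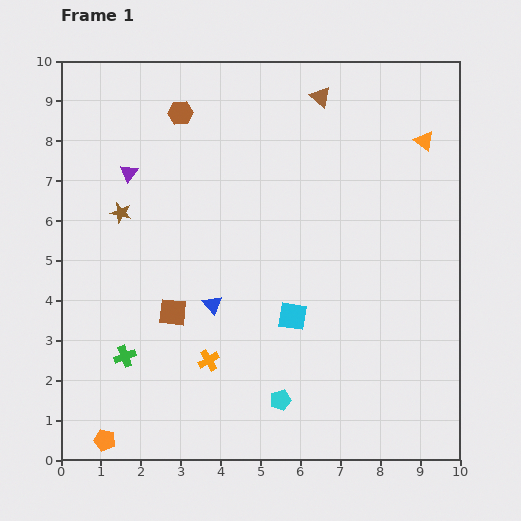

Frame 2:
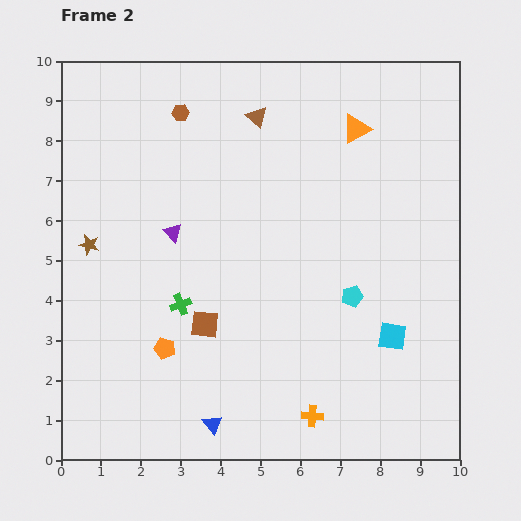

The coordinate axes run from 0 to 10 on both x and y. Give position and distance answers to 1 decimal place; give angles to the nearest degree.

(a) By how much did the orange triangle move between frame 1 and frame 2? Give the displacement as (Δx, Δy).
(-1.7, 0.3)

The orange triangle was at (9.1, 8.0) in frame 1 and (7.4, 8.3) in frame 2.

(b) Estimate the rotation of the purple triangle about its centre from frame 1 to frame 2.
22° counter-clockwise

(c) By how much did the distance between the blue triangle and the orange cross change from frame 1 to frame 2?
+1.1

Distance in frame 1: 1.4. Distance in frame 2: 2.5.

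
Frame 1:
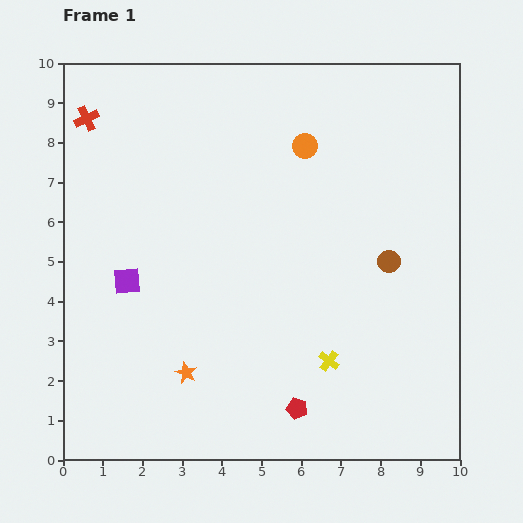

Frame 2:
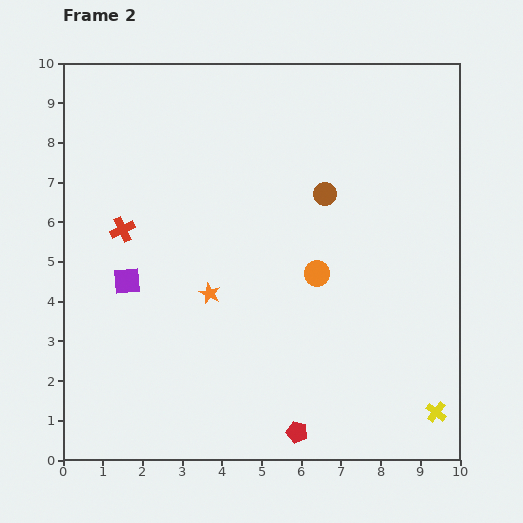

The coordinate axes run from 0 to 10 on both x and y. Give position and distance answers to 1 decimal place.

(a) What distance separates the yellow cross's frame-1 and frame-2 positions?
3.0

The yellow cross moved from (6.7, 2.5) to (9.4, 1.2), a distance of √(2.7² + 1.3²) ≈ 3.0.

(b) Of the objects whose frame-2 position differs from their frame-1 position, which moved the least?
the red pentagon

(moved 0.6)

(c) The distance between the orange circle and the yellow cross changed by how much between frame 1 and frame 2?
-0.8

Distance in frame 1: 5.4. Distance in frame 2: 4.6.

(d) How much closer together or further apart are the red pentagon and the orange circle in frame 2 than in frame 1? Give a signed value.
-2.6

Distance in frame 1: 6.6. Distance in frame 2: 4.0.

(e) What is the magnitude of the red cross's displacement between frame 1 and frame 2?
2.9

The red cross moved from (0.6, 8.6) to (1.5, 5.8), a distance of √(0.9² + 2.8²) ≈ 2.9.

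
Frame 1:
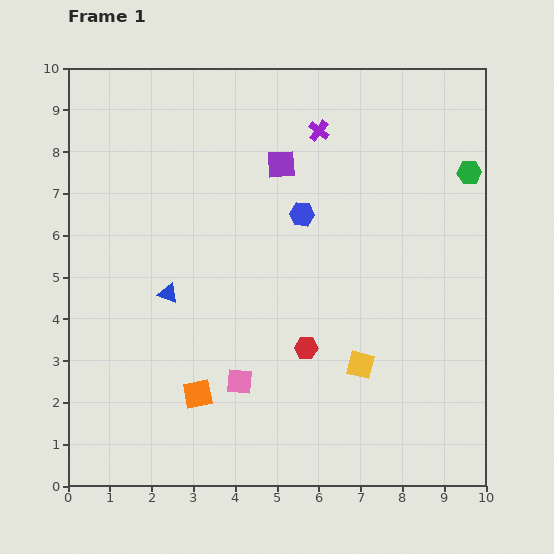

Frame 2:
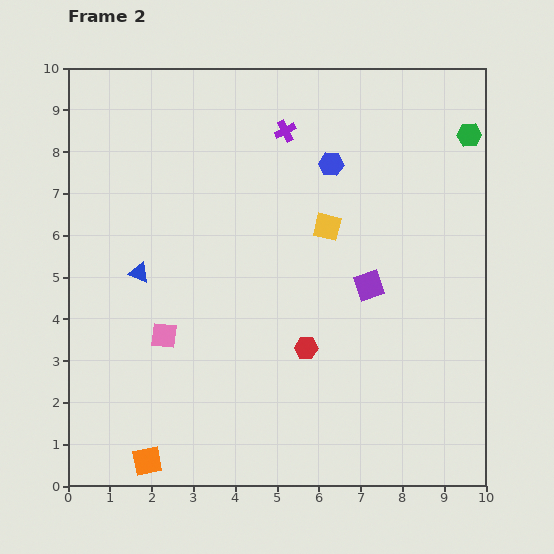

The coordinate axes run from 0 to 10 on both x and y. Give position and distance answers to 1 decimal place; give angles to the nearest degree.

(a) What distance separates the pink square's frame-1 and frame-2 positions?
2.1

The pink square moved from (4.1, 2.5) to (2.3, 3.6), a distance of √(1.8² + 1.1²) ≈ 2.1.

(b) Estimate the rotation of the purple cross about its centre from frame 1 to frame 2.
27° clockwise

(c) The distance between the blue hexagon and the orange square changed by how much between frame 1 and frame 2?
+3.4

Distance in frame 1: 5.0. Distance in frame 2: 8.4.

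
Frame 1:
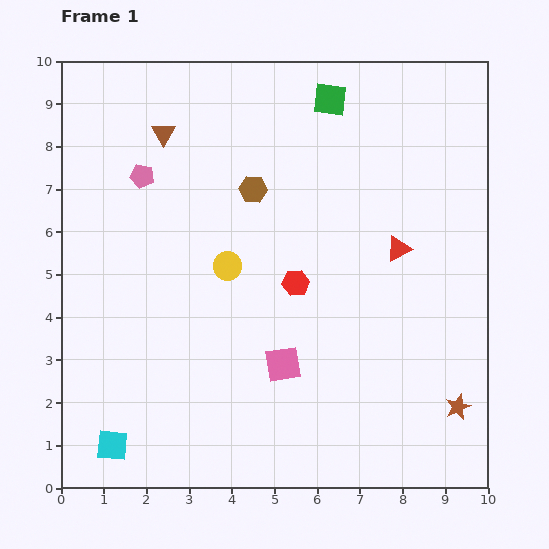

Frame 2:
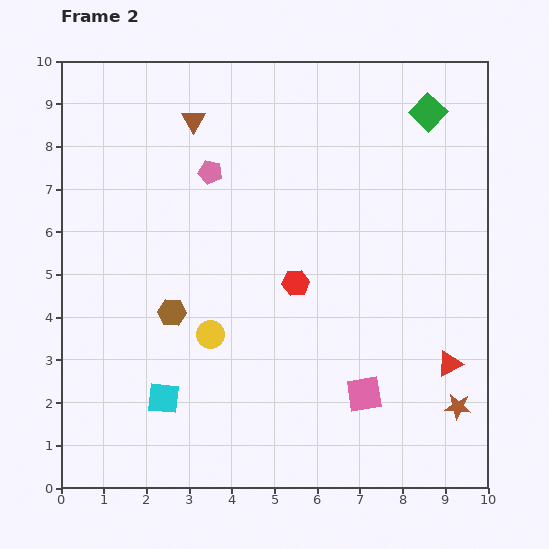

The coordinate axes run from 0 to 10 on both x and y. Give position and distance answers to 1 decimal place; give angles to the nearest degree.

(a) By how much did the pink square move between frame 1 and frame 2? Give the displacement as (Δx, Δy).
(1.9, -0.7)

The pink square was at (5.2, 2.9) in frame 1 and (7.1, 2.2) in frame 2.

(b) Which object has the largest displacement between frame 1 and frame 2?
the brown hexagon

(moved 3.5; next 3.0)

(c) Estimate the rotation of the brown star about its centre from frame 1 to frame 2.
28° clockwise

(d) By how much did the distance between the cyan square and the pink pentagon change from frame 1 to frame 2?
-0.9

Distance in frame 1: 6.3. Distance in frame 2: 5.4.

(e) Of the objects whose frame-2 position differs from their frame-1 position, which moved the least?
the brown triangle

(moved 0.8)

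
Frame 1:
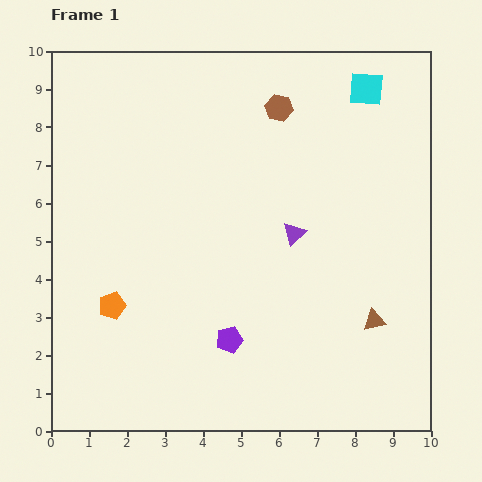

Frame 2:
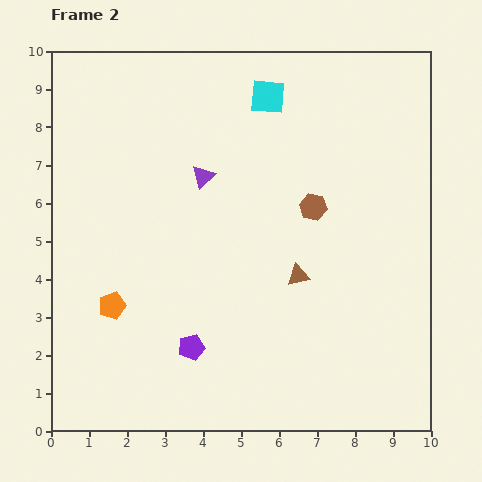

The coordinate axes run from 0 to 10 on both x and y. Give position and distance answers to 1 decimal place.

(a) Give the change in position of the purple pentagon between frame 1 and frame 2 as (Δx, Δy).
(-1.0, -0.2)

The purple pentagon was at (4.7, 2.4) in frame 1 and (3.7, 2.2) in frame 2.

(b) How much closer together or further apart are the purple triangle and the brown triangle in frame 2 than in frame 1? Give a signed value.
+0.5

Distance in frame 1: 3.1. Distance in frame 2: 3.6.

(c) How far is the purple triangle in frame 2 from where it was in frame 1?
2.8

The purple triangle moved from (6.4, 5.2) to (4.0, 6.7), a distance of √(2.4² + 1.5²) ≈ 2.8.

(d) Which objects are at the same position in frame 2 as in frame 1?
the orange pentagon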